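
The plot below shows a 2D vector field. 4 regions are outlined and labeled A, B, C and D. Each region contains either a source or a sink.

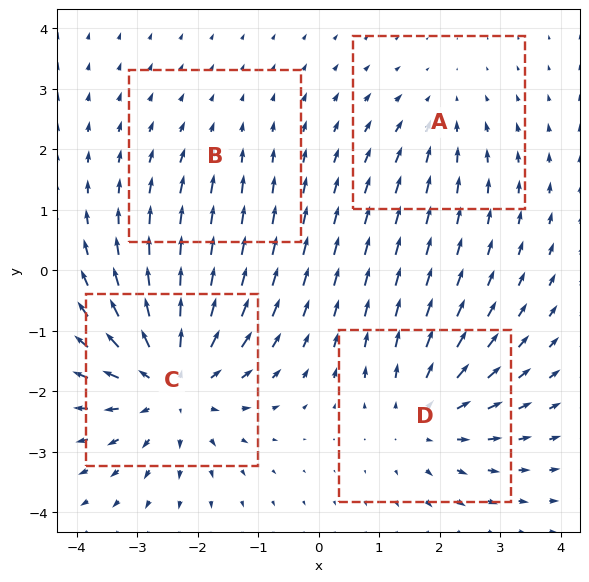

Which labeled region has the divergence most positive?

Divergence at each region's feature centre — A: about -3, B: about -2, C: about +6, D: about +4. Region C is most positive.

C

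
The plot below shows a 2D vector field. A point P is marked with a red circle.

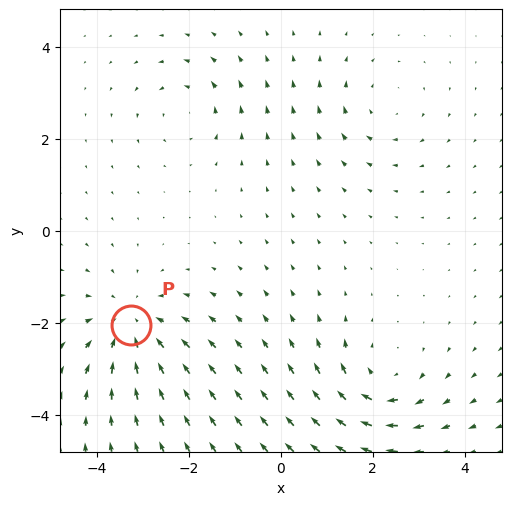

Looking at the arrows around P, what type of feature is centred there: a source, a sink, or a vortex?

At P (-3.3, -2.1) the arrows converge inward. Divergence about -4, curl ≈0 — negative divergence with near-zero curl is a sink.

sink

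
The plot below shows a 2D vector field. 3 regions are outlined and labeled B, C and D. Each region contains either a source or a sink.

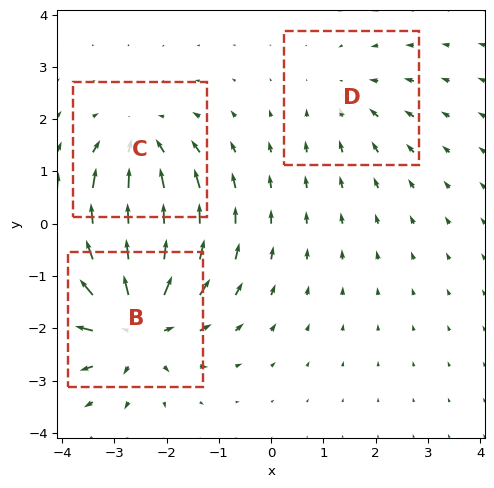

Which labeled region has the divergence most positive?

Divergence at each region's feature centre — B: about +5, C: about -3, D: about -2. Region B is most positive.

B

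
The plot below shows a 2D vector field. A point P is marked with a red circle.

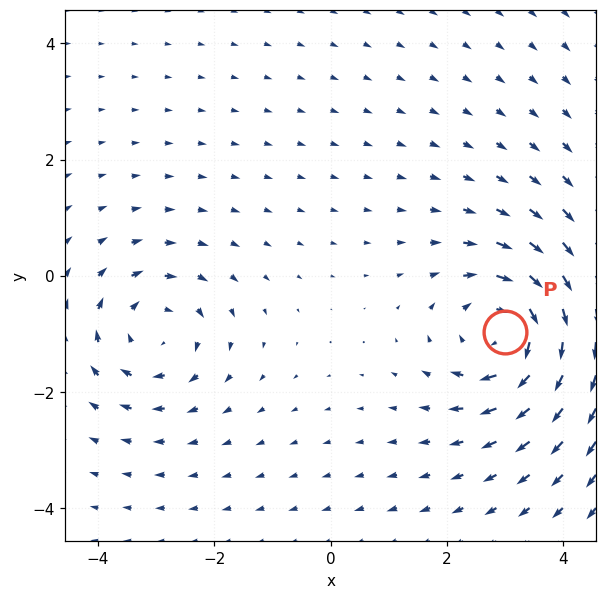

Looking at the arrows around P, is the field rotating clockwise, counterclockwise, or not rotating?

Near P at (3.0, -1.0) the arrows circulate clockwise. The curl (z-component) there is about -5; negative curl means clockwise rotation.

clockwise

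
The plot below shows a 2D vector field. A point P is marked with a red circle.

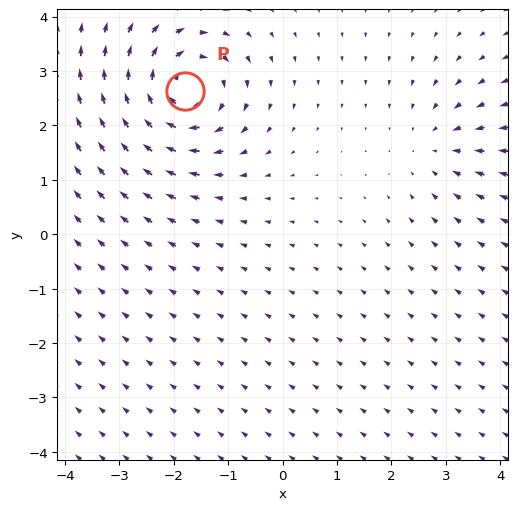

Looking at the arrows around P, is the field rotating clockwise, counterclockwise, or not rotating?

Near P at (-1.8, 2.6) the arrows circulate clockwise. The curl (z-component) there is about -6; negative curl means clockwise rotation.

clockwise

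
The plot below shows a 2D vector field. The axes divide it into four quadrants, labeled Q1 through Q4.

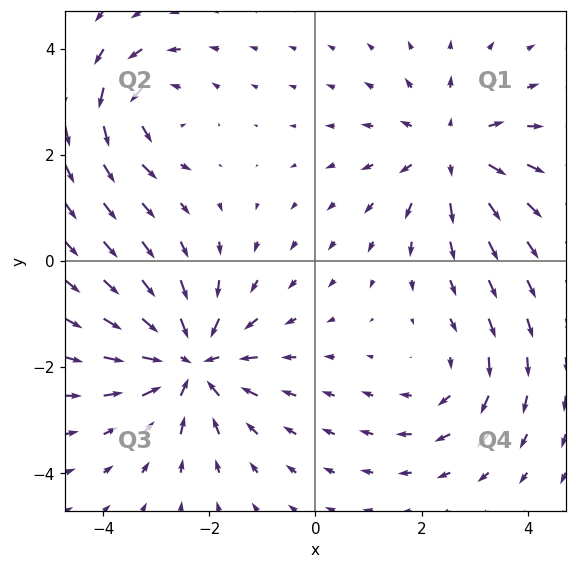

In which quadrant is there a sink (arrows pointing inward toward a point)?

Q3

The sink sits at approximately (-2.3, -1.9), which lies in quadrant Q3. The divergence there is about -5, negative as expected for a sink.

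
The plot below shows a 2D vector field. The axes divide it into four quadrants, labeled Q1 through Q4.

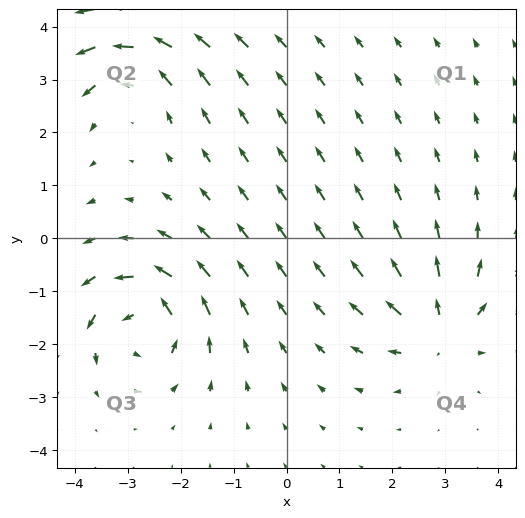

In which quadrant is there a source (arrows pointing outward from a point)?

Q4

The source sits at approximately (2.9, -1.7), which lies in quadrant Q4. The divergence there is about +5, positive as expected for a source.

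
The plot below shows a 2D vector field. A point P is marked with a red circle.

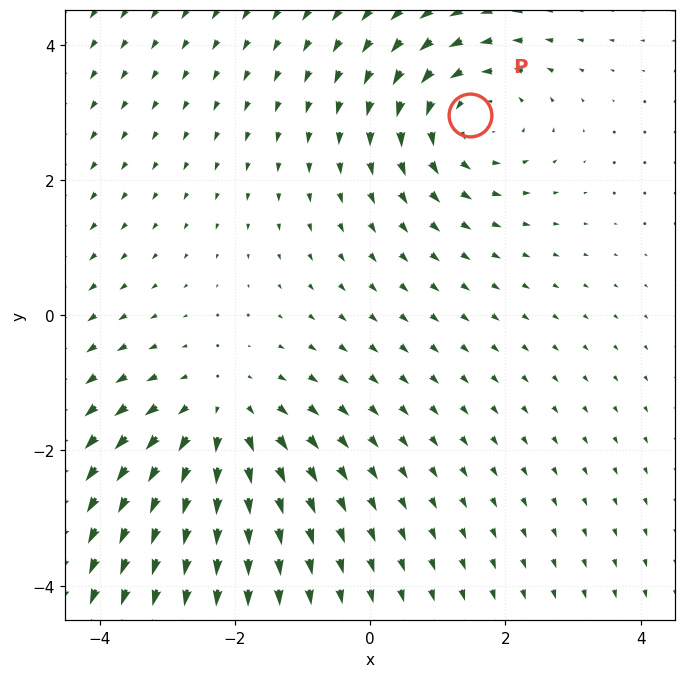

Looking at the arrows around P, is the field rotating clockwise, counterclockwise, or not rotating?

Near P at (1.5, 3.0) the arrows circulate counterclockwise. The curl (z-component) there is about +3; positive curl means counterclockwise rotation.

counterclockwise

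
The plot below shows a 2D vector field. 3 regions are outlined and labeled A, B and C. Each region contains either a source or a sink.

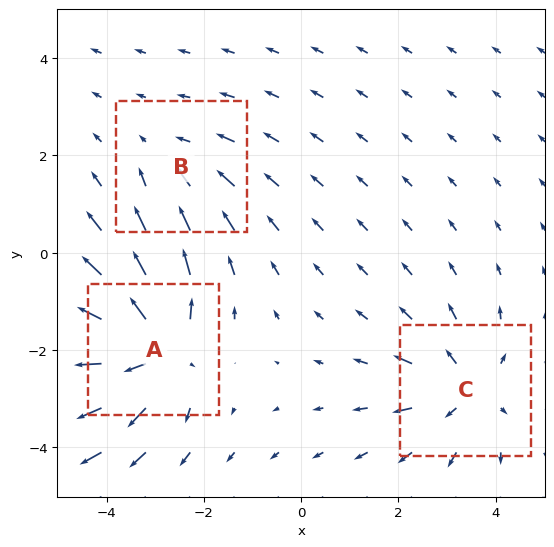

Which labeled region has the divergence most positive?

Divergence at each region's feature centre — A: about +5, B: about -2, C: about +3. Region A is most positive.

A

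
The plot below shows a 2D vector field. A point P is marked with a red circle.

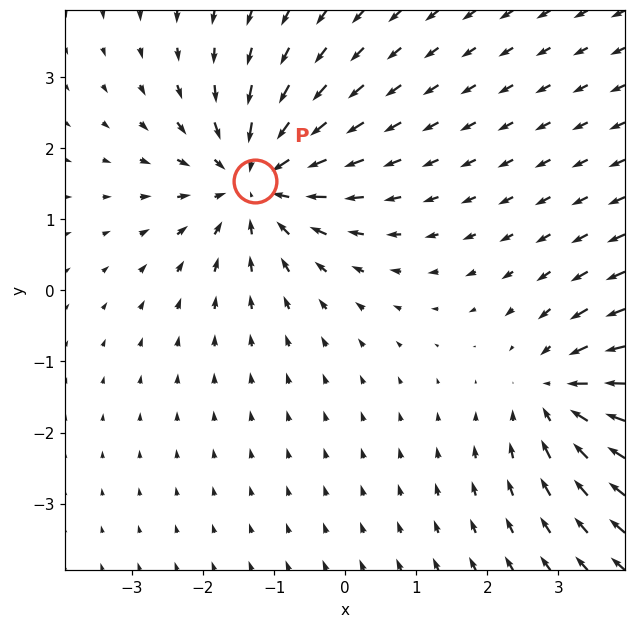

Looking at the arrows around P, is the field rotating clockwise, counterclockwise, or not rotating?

not rotating

Near P at (-1.3, 1.5) the arrows show no circulation. The curl there is ≈0.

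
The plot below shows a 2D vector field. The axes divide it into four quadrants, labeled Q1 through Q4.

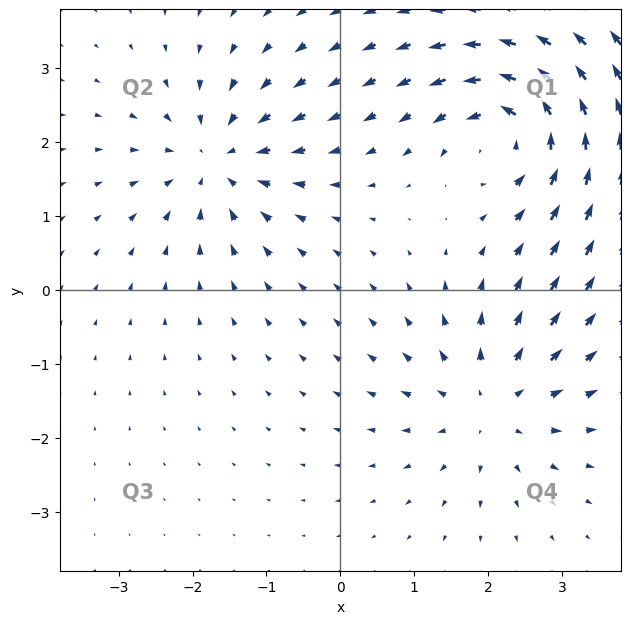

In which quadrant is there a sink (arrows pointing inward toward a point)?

The sink sits at approximately (-1.7, 1.8), which lies in quadrant Q2. The divergence there is about -5, negative as expected for a sink.

Q2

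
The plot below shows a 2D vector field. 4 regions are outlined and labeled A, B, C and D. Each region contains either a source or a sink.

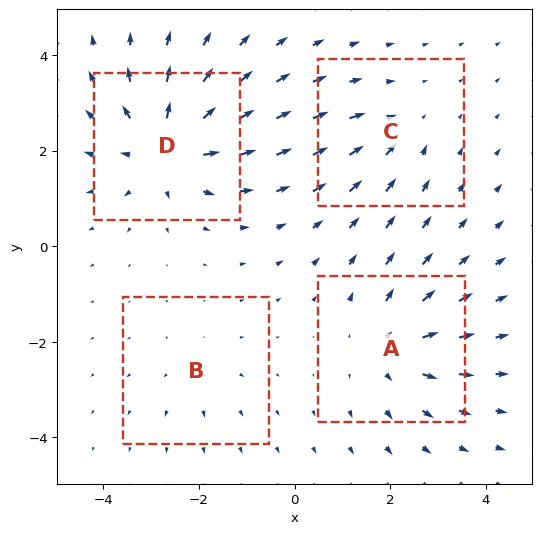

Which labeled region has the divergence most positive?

Divergence at each region's feature centre — A: about +4, B: about +2, C: about -3, D: about +6. Region D is most positive.

D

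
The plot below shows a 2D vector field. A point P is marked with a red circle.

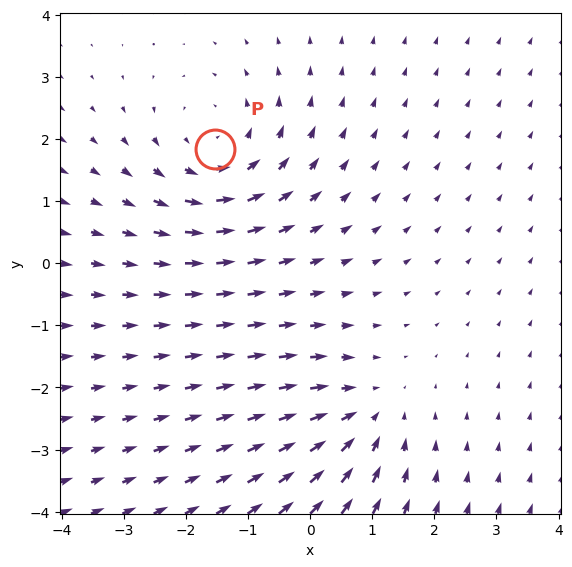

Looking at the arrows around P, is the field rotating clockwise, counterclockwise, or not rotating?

Near P at (-1.5, 1.8) the arrows circulate counterclockwise. The curl (z-component) there is about +3; positive curl means counterclockwise rotation.

counterclockwise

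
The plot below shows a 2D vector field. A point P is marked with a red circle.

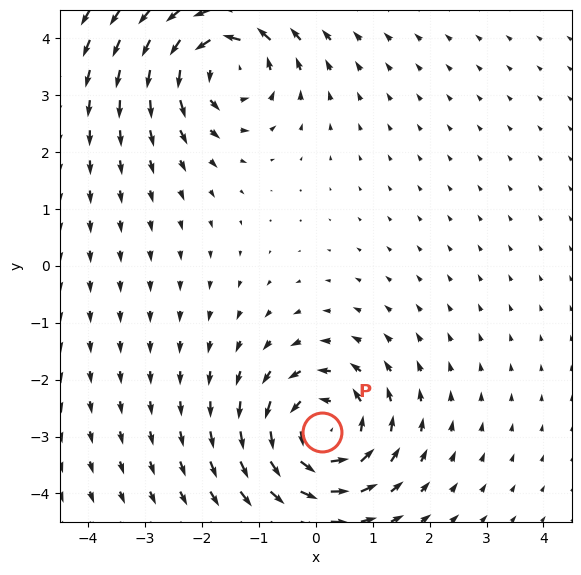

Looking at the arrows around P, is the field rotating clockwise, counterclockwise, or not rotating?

Near P at (0.1, -2.9) the arrows circulate counterclockwise. The curl (z-component) there is about +5; positive curl means counterclockwise rotation.

counterclockwise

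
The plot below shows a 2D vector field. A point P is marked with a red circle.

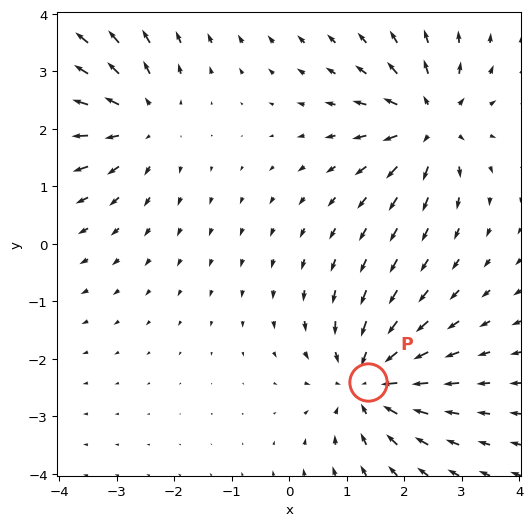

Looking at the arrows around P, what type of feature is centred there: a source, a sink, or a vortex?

At P (1.4, -2.4) the arrows converge inward. Divergence about -4, curl ≈0 — negative divergence with near-zero curl is a sink.

sink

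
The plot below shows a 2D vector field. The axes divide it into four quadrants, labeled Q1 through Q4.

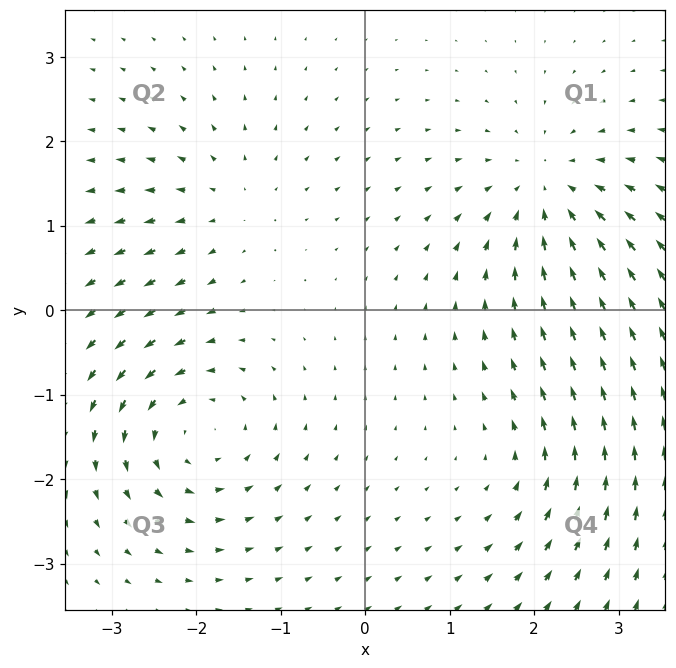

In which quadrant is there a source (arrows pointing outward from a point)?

The source sits at approximately (-1.6, 1.3), which lies in quadrant Q2. The divergence there is about +3, positive as expected for a source.

Q2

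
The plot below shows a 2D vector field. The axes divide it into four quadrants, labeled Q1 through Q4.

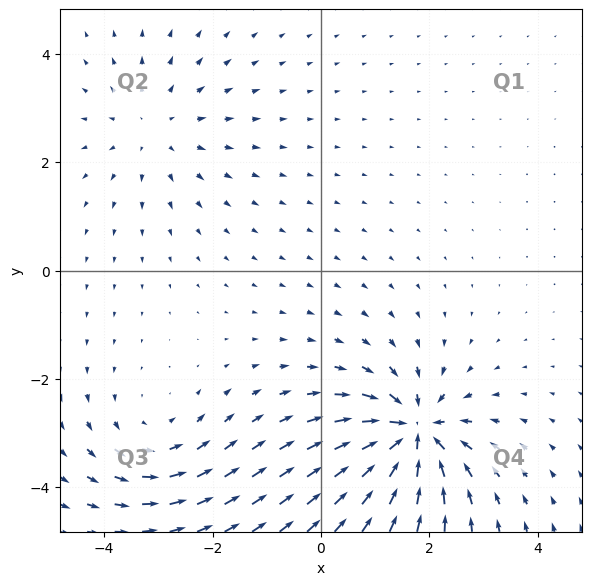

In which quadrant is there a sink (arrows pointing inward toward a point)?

Q4

The sink sits at approximately (1.7, -3.0), which lies in quadrant Q4. The divergence there is about -7, negative as expected for a sink.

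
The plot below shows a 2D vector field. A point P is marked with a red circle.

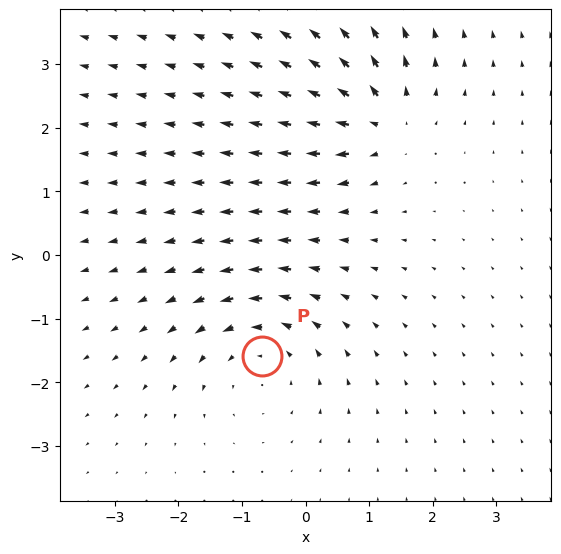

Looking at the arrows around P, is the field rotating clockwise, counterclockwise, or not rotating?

Near P at (-0.7, -1.6) the arrows circulate counterclockwise. The curl (z-component) there is about +3; positive curl means counterclockwise rotation.

counterclockwise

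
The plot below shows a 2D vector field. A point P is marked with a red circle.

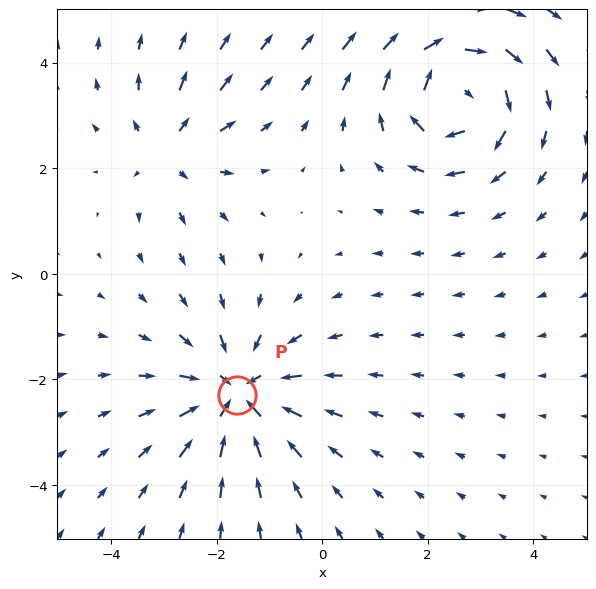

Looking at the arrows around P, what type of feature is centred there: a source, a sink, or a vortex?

At P (-1.6, -2.3) the arrows converge inward. Divergence about -4, curl ≈0 — negative divergence with near-zero curl is a sink.

sink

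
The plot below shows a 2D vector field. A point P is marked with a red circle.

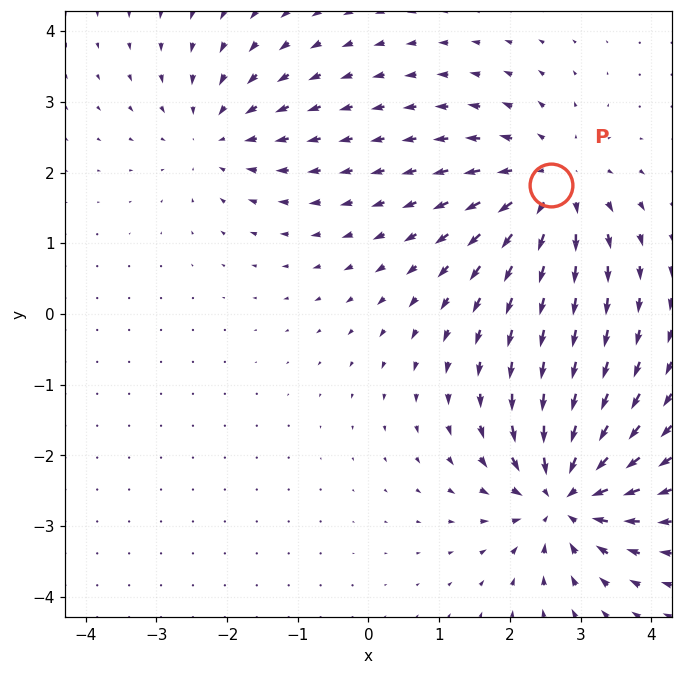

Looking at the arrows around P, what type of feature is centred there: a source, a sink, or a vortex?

At P (2.6, 1.8) the arrows spread outward. Divergence about +4, curl ≈0 — positive divergence with near-zero curl is a source.

source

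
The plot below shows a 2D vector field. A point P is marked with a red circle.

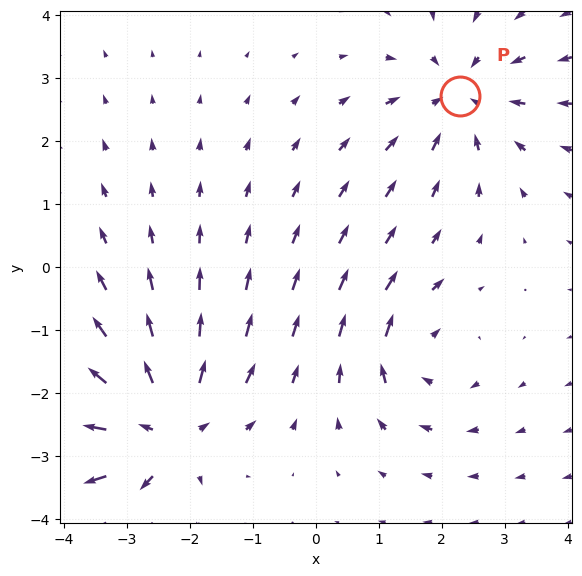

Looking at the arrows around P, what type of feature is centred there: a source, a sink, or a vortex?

sink

At P (2.3, 2.7) the arrows converge inward. Divergence about -3, curl ≈0 — negative divergence with near-zero curl is a sink.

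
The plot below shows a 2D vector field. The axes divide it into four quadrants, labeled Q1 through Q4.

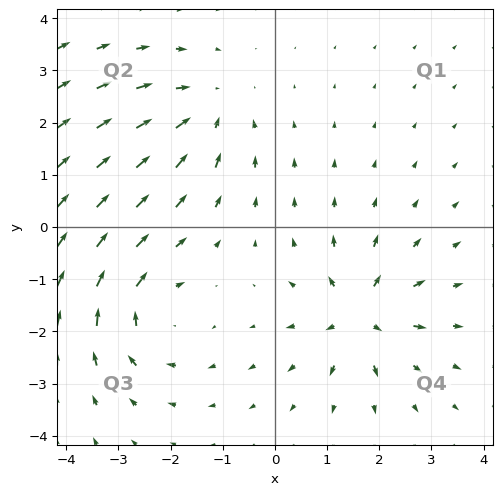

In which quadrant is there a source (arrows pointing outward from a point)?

The source sits at approximately (1.6, -1.7), which lies in quadrant Q4. The divergence there is about +6, positive as expected for a source.

Q4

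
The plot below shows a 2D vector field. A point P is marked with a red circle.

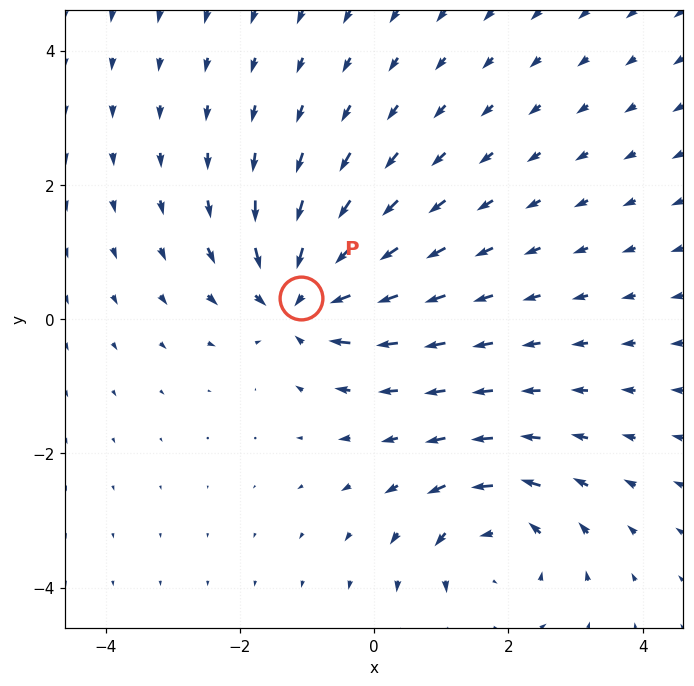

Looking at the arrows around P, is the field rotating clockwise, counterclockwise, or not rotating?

not rotating

Near P at (-1.1, 0.3) the arrows show no circulation. The curl there is ≈0.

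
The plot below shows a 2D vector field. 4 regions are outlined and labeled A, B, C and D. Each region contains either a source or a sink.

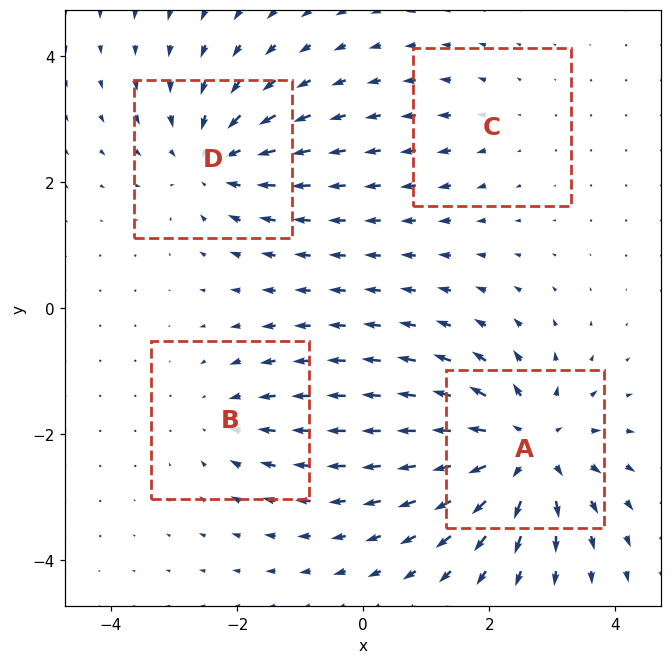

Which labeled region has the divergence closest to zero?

Divergence at each region's feature centre — A: about +7, B: about -3, C: about +2, D: about -5. Region C is closest to zero.

C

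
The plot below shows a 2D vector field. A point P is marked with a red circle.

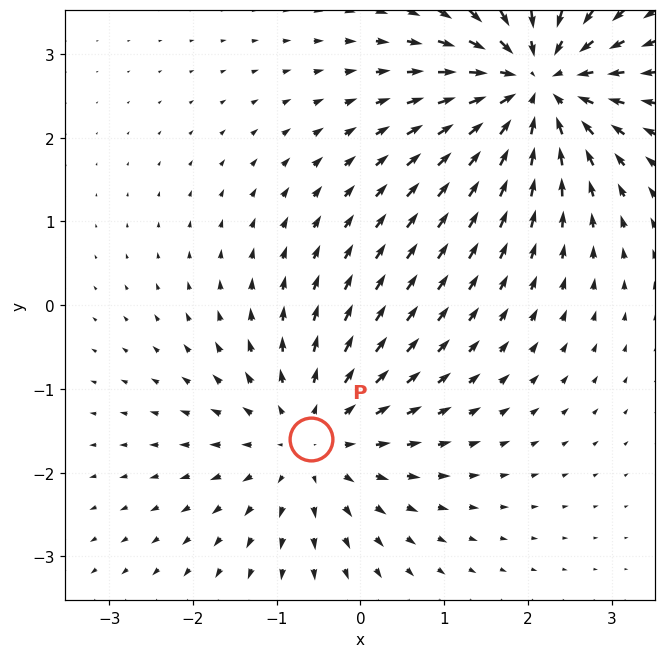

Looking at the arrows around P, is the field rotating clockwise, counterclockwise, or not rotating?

Near P at (-0.6, -1.6) the arrows show no circulation. The curl there is ≈0.

not rotating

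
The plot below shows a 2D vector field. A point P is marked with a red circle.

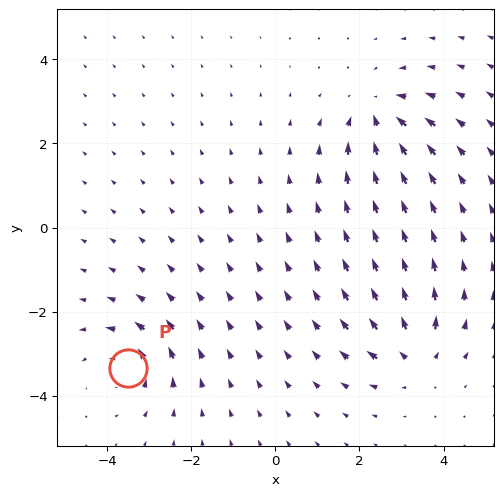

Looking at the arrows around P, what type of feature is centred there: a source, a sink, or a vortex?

At P (-3.5, -3.3) the arrows circulate counterclockwise. Divergence ≈0, curl about +5 — near-zero divergence with nonzero curl is a vortex.

vortex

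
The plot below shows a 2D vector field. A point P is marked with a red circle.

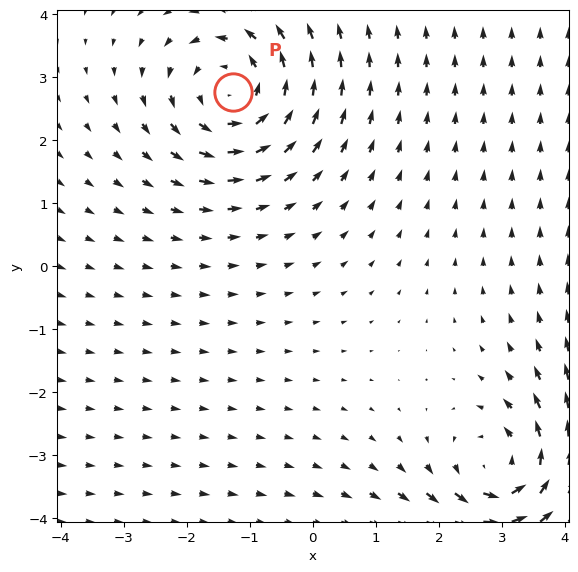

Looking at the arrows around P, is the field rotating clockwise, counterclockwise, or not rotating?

counterclockwise

Near P at (-1.3, 2.8) the arrows circulate counterclockwise. The curl (z-component) there is about +4; positive curl means counterclockwise rotation.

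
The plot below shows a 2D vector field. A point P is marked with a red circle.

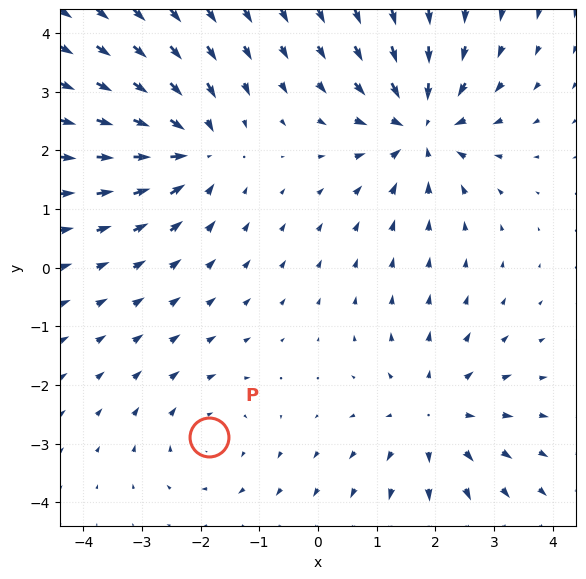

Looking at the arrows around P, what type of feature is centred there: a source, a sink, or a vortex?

vortex

At P (-1.9, -2.9) the arrows circulate clockwise. Divergence ≈0, curl about -3 — near-zero divergence with nonzero curl is a vortex.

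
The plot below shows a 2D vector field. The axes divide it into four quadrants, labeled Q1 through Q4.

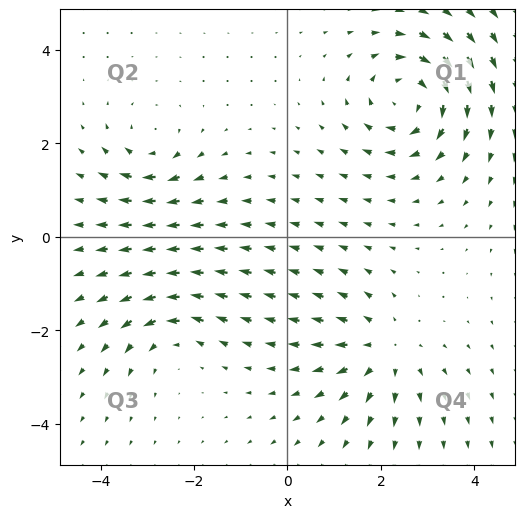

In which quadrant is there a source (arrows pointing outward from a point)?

The source sits at approximately (2.1, -2.4), which lies in quadrant Q4. The divergence there is about +4, positive as expected for a source.

Q4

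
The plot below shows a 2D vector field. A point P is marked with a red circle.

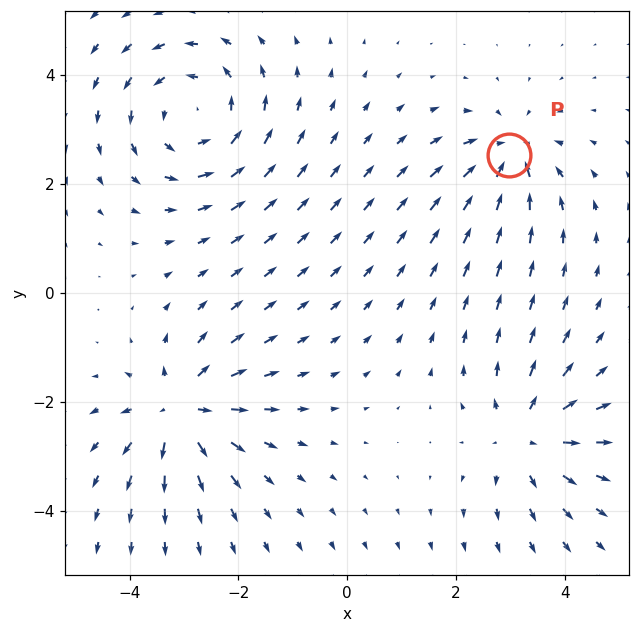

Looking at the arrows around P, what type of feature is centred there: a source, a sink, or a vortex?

At P (3.0, 2.5) the arrows converge inward. Divergence about -4, curl ≈0 — negative divergence with near-zero curl is a sink.

sink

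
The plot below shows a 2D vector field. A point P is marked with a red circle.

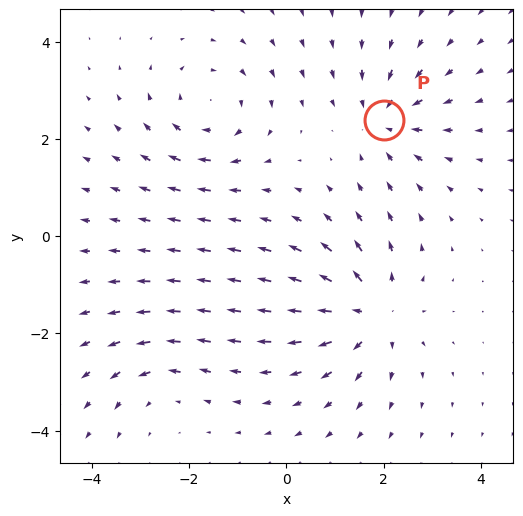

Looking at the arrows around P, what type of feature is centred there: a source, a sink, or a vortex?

sink

At P (2.0, 2.4) the arrows converge inward. Divergence about -4, curl ≈0 — negative divergence with near-zero curl is a sink.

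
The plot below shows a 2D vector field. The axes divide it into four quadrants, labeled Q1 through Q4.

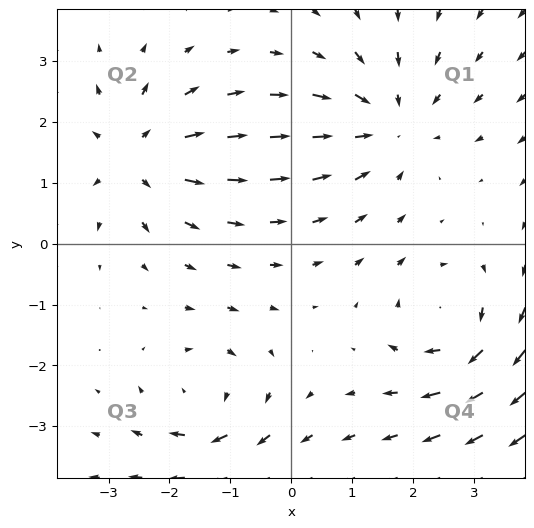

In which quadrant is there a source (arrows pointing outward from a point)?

The source sits at approximately (-2.6, 1.4), which lies in quadrant Q2. The divergence there is about +3, positive as expected for a source.

Q2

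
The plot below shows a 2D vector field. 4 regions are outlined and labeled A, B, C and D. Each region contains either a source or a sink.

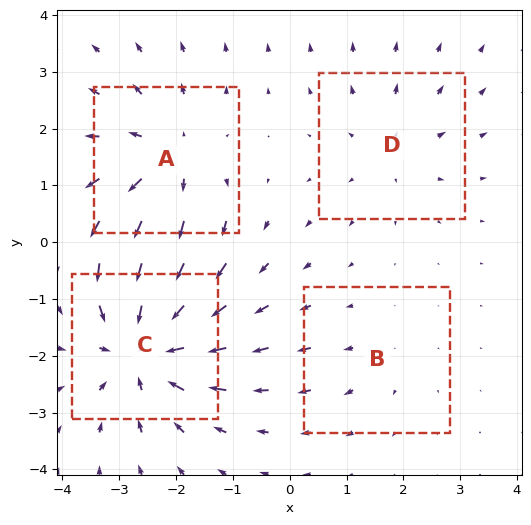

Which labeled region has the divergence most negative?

Divergence at each region's feature centre — A: about +5, B: about +2, C: about -7, D: about +3. Region C is most negative.

C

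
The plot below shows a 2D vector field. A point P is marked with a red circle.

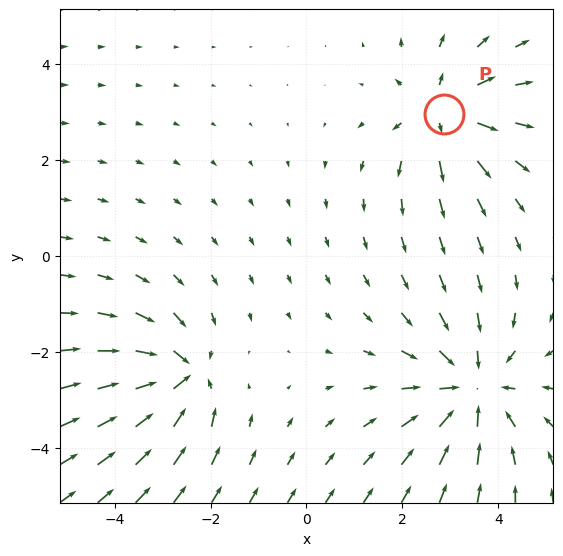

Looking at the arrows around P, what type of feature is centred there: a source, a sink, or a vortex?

At P (2.9, 3.0) the arrows spread outward. Divergence about +4, curl ≈0 — positive divergence with near-zero curl is a source.

source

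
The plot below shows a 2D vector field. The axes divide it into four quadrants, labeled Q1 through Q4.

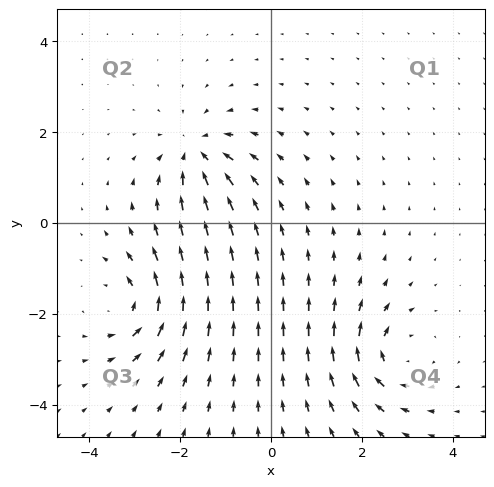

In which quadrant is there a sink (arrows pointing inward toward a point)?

Q2

The sink sits at approximately (-1.6, 1.5), which lies in quadrant Q2. The divergence there is about -6, negative as expected for a sink.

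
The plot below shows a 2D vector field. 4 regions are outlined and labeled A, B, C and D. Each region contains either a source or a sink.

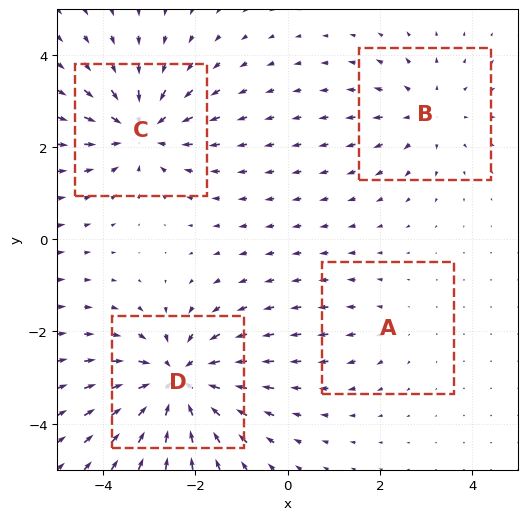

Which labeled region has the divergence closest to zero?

A

Divergence at each region's feature centre — A: about +2, B: about +3, C: about -5, D: about -6. Region A is closest to zero.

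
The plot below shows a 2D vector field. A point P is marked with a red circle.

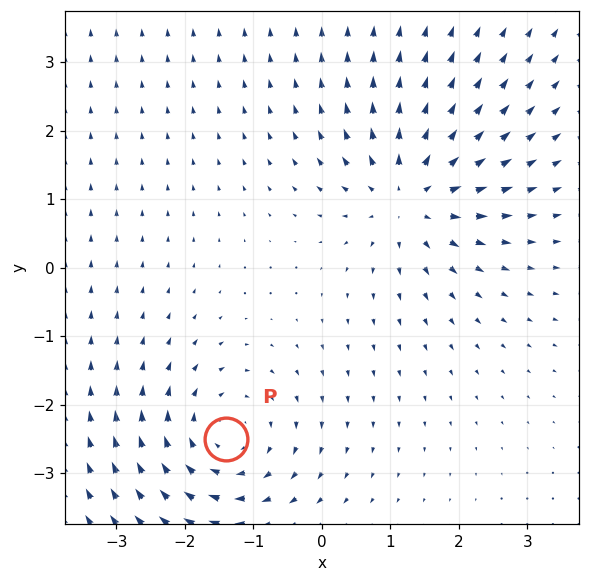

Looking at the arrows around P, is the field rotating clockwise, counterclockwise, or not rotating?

clockwise

Near P at (-1.4, -2.5) the arrows circulate clockwise. The curl (z-component) there is about -4; negative curl means clockwise rotation.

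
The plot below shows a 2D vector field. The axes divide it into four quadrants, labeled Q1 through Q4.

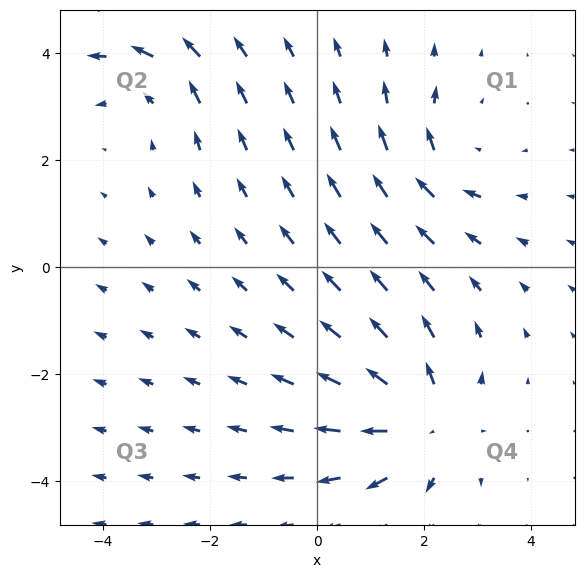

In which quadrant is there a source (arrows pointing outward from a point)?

Q4

The source sits at approximately (2.0, -2.9), which lies in quadrant Q4. The divergence there is about +5, positive as expected for a source.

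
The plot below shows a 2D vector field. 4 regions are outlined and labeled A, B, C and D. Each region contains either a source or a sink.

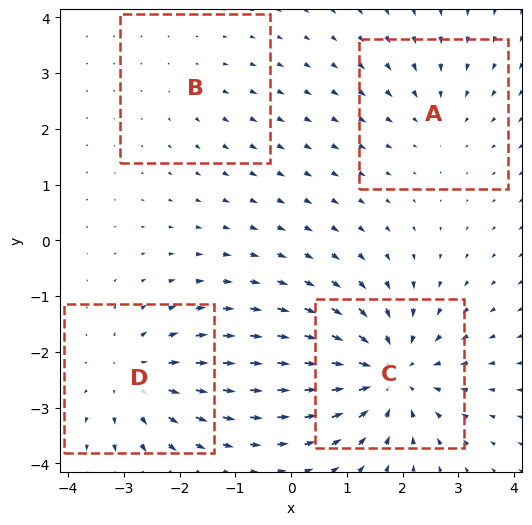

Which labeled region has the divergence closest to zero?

B

Divergence at each region's feature centre — A: about -3, B: about +2, C: about -6, D: about +4. Region B is closest to zero.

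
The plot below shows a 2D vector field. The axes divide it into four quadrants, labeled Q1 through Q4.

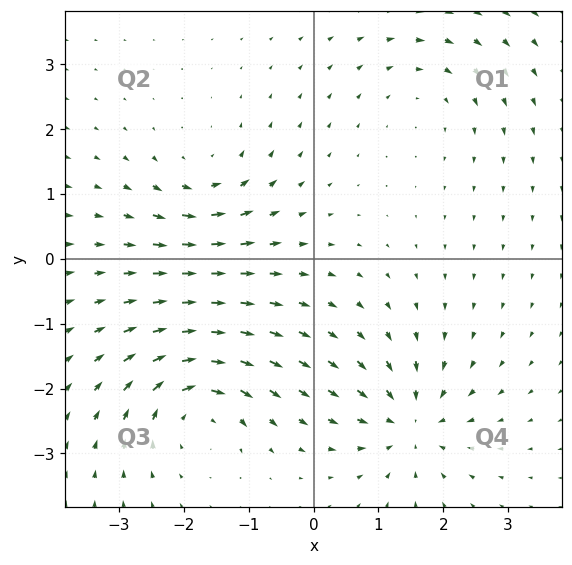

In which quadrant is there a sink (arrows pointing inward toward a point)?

Q4

The sink sits at approximately (1.5, -2.5), which lies in quadrant Q4. The divergence there is about -6, negative as expected for a sink.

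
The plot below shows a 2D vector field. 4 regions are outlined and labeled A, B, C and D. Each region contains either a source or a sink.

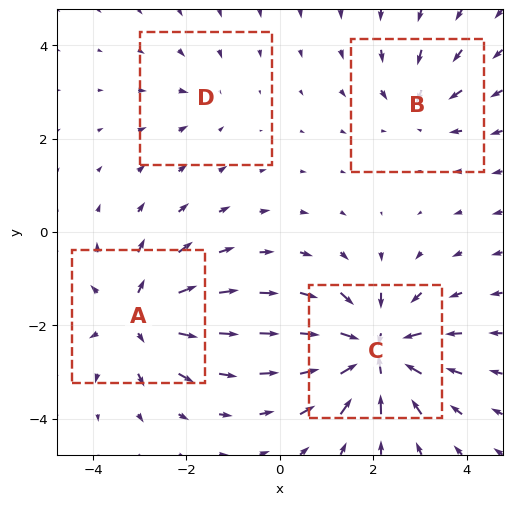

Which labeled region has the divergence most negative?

Divergence at each region's feature centre — A: about +6, B: about -4, C: about -8, D: about -2. Region C is most negative.

C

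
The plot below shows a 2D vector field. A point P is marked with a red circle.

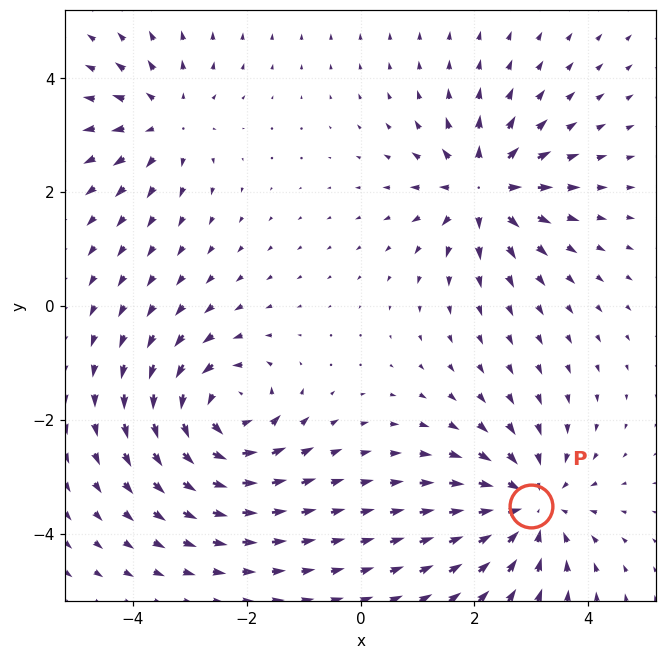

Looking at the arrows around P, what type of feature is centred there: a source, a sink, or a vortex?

At P (3.0, -3.5) the arrows converge inward. Divergence about -4, curl ≈0 — negative divergence with near-zero curl is a sink.

sink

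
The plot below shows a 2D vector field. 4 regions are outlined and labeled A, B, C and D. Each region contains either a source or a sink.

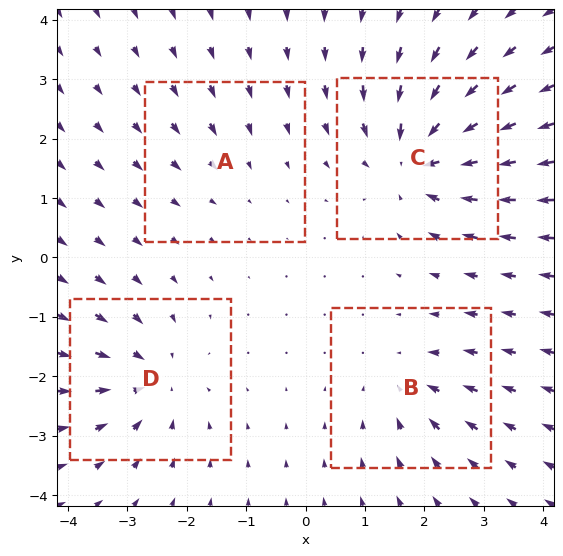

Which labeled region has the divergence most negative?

C

Divergence at each region's feature centre — A: about -2, B: about -4, C: about -7, D: about -5. Region C is most negative.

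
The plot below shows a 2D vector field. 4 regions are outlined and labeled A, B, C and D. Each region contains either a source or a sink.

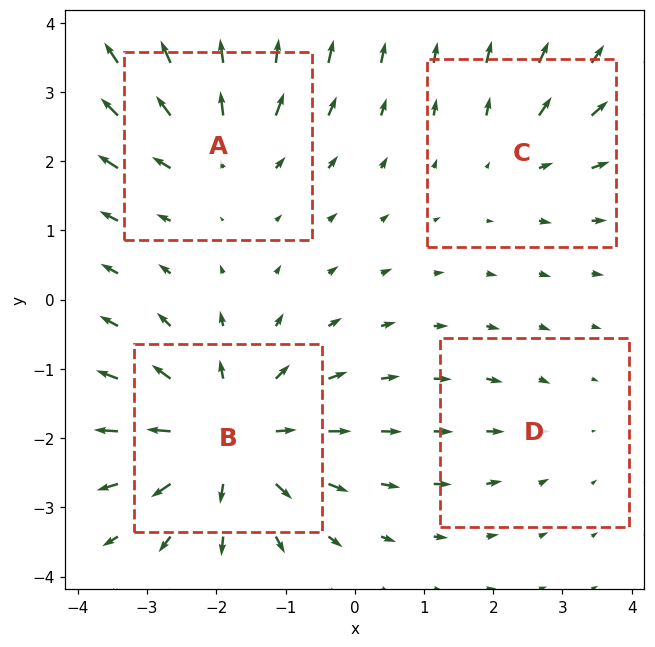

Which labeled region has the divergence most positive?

B

Divergence at each region's feature centre — A: about +4, B: about +6, C: about +3, D: about -2. Region B is most positive.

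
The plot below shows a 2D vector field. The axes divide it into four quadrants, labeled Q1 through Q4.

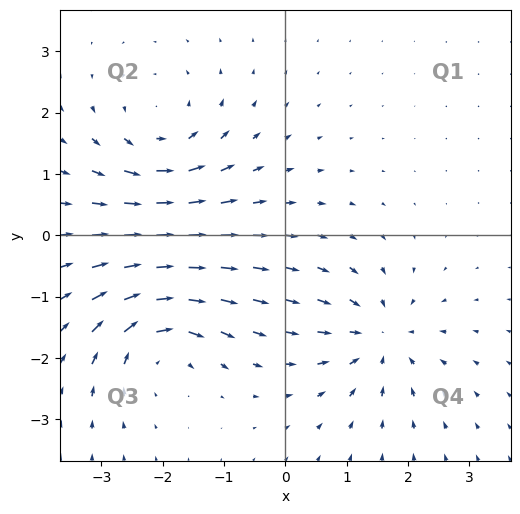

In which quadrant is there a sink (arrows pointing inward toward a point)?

The sink sits at approximately (1.5, -1.7), which lies in quadrant Q4. The divergence there is about -5, negative as expected for a sink.

Q4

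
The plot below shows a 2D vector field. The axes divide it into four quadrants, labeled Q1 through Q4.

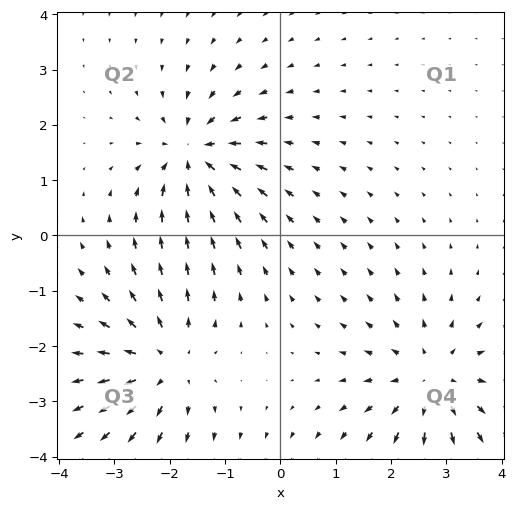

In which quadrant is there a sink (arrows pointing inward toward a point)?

Q2

The sink sits at approximately (-1.6, 1.5), which lies in quadrant Q2. The divergence there is about -5, negative as expected for a sink.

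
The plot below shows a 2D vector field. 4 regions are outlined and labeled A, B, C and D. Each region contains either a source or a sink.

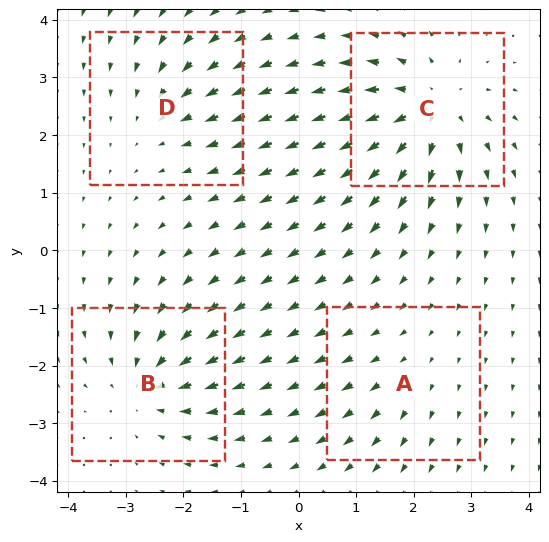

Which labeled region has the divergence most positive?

C

Divergence at each region's feature centre — A: about +2, B: about -5, C: about +7, D: about -3. Region C is most positive.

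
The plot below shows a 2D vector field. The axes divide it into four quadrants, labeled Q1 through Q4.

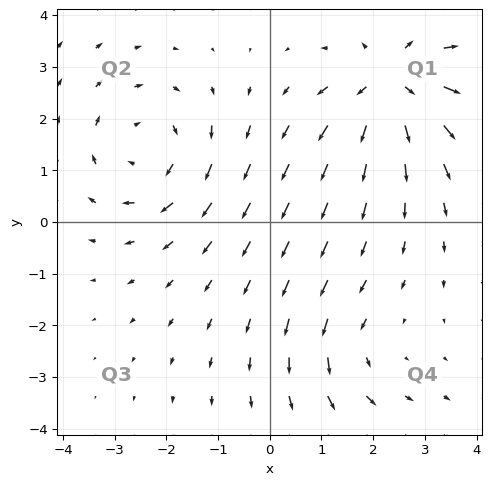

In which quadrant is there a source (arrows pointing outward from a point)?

Q1

The source sits at approximately (2.4, 2.7), which lies in quadrant Q1. The divergence there is about +5, positive as expected for a source.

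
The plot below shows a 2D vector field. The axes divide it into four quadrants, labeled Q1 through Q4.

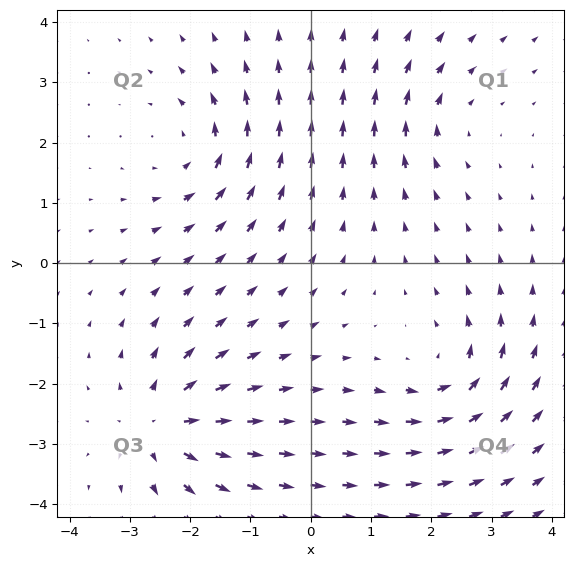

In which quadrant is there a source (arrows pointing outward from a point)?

The source sits at approximately (-2.5, -2.7), which lies in quadrant Q3. The divergence there is about +5, positive as expected for a source.

Q3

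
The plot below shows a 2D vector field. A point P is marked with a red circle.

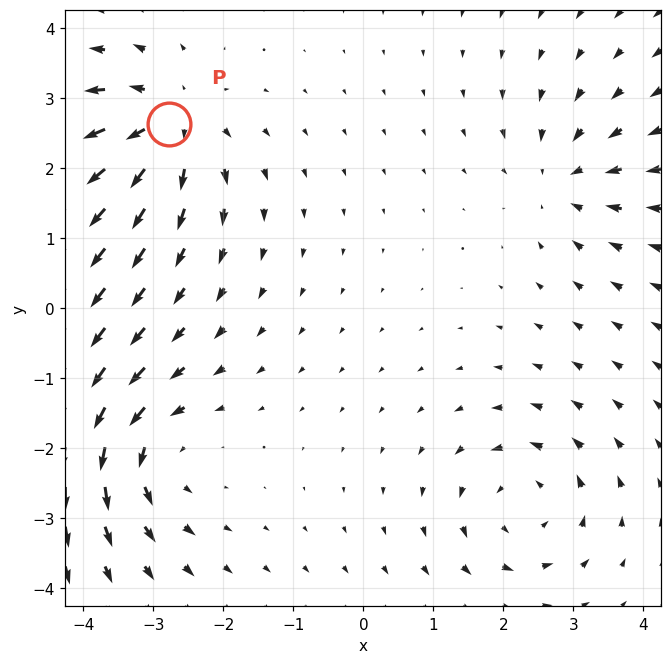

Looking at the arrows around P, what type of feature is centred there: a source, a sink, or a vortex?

source

At P (-2.8, 2.6) the arrows spread outward. Divergence about +7, curl ≈0 — positive divergence with near-zero curl is a source.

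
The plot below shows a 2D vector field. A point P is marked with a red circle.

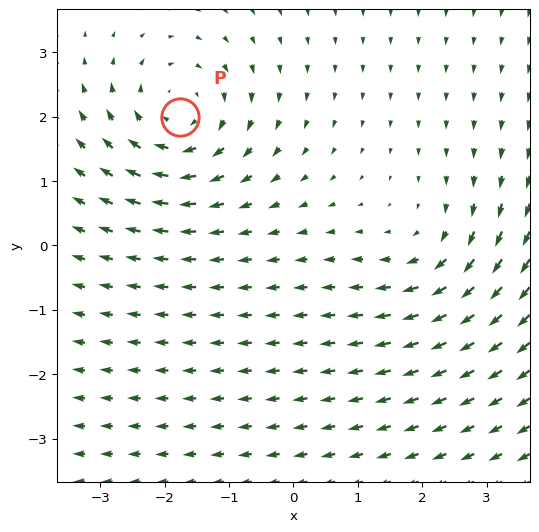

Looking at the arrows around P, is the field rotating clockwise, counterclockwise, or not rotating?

Near P at (-1.8, 2.0) the arrows circulate clockwise. The curl (z-component) there is about -4; negative curl means clockwise rotation.

clockwise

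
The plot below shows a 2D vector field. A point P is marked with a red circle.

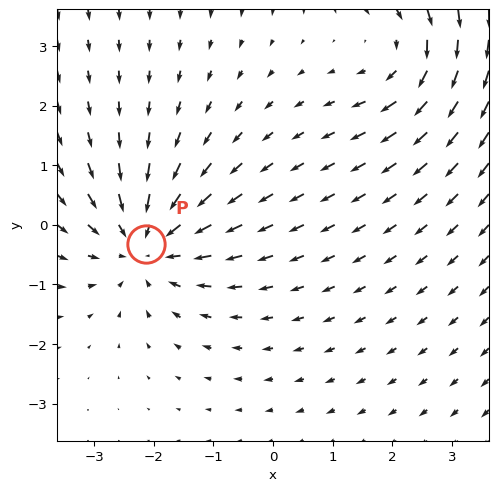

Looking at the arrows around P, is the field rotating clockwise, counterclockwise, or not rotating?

not rotating

Near P at (-2.1, -0.3) the arrows show no circulation. The curl there is ≈0.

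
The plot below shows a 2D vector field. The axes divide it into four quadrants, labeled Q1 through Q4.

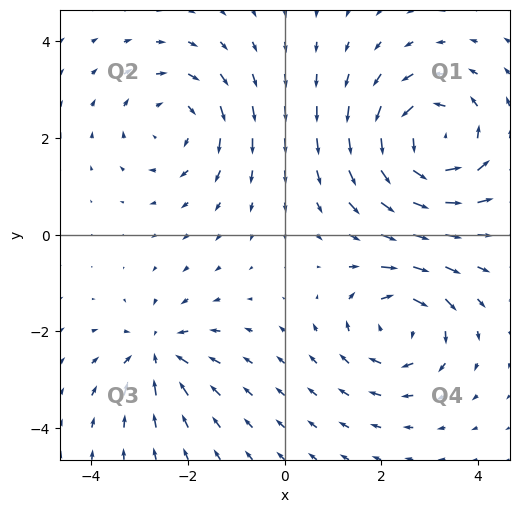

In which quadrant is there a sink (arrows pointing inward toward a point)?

Q3

The sink sits at approximately (-2.6, -2.4), which lies in quadrant Q3. The divergence there is about -4, negative as expected for a sink.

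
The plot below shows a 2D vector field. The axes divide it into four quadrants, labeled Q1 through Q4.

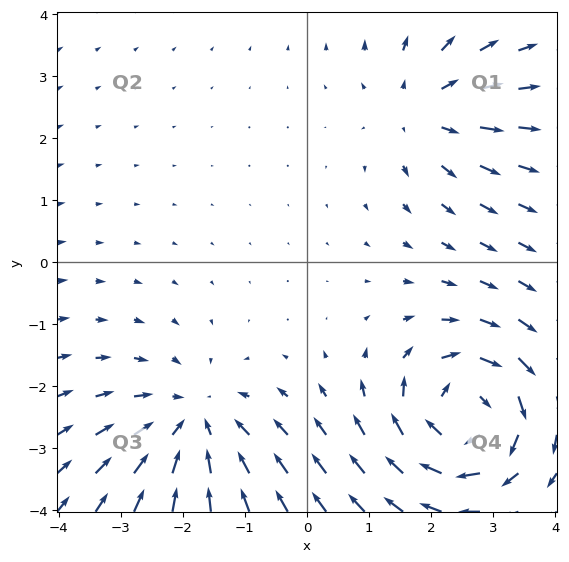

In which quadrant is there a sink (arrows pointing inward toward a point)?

Q3

The sink sits at approximately (-1.8, -2.6), which lies in quadrant Q3. The divergence there is about -4, negative as expected for a sink.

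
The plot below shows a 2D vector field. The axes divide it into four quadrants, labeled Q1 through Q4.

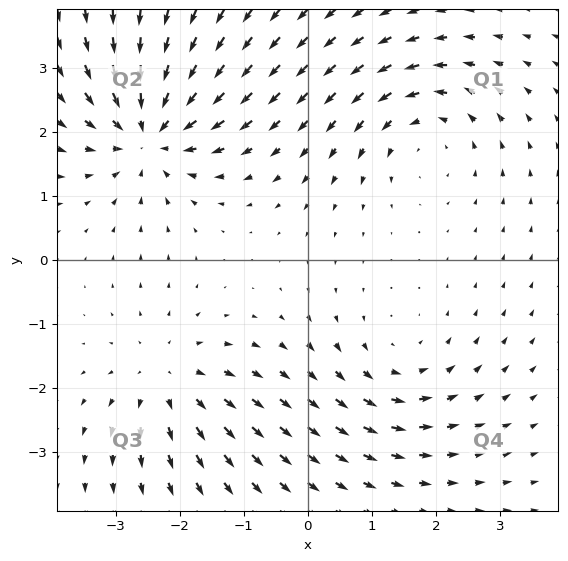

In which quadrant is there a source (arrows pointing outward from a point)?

Q3

The source sits at approximately (-2.2, -1.8), which lies in quadrant Q3. The divergence there is about +4, positive as expected for a source.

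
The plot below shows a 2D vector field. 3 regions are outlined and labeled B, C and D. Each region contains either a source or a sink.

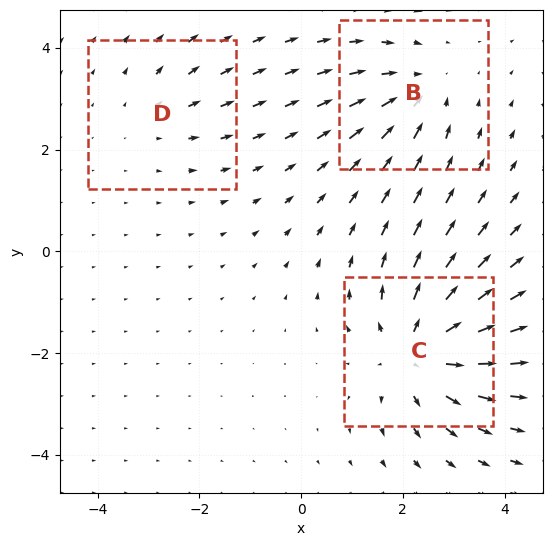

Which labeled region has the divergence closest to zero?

D

Divergence at each region's feature centre — B: about -3, C: about +5, D: about +2. Region D is closest to zero.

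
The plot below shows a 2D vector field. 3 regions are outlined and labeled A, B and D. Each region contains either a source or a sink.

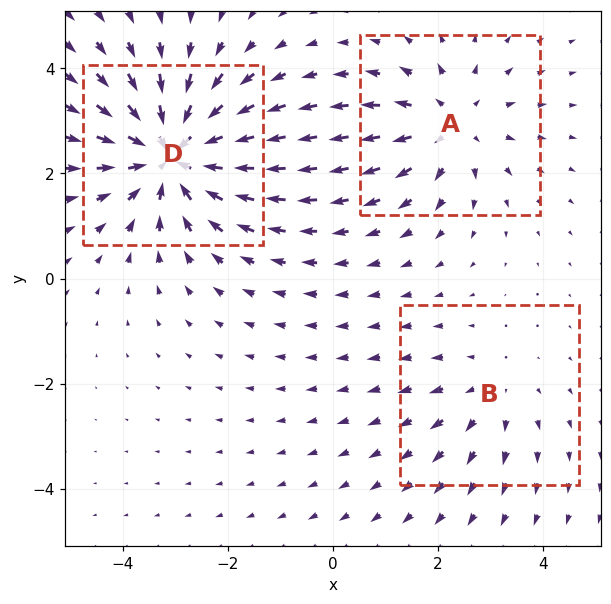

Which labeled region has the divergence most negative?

D

Divergence at each region's feature centre — A: about +3, B: about +2, D: about -4. Region D is most negative.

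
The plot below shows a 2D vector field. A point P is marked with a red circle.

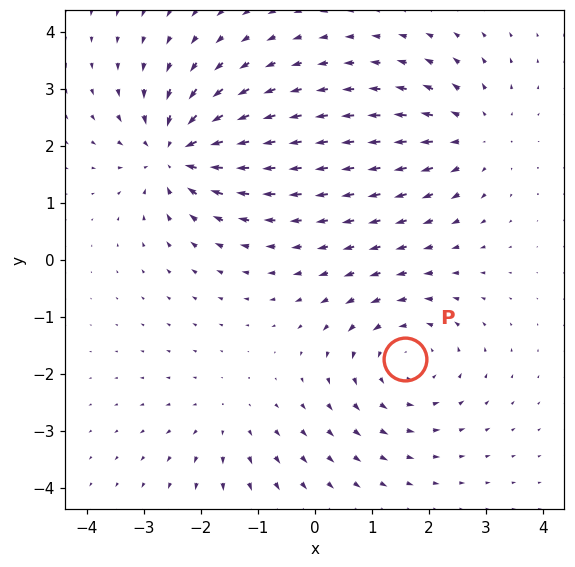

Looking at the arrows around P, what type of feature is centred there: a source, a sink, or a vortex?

At P (1.6, -1.7) the arrows circulate counterclockwise. Divergence ≈0, curl about +4 — near-zero divergence with nonzero curl is a vortex.

vortex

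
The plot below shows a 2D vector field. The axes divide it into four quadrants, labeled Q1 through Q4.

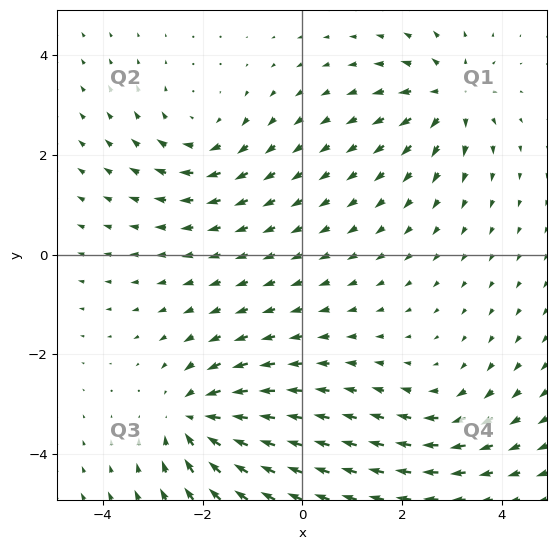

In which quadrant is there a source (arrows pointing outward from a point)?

Q1

The source sits at approximately (3.0, 3.2), which lies in quadrant Q1. The divergence there is about +5, positive as expected for a source.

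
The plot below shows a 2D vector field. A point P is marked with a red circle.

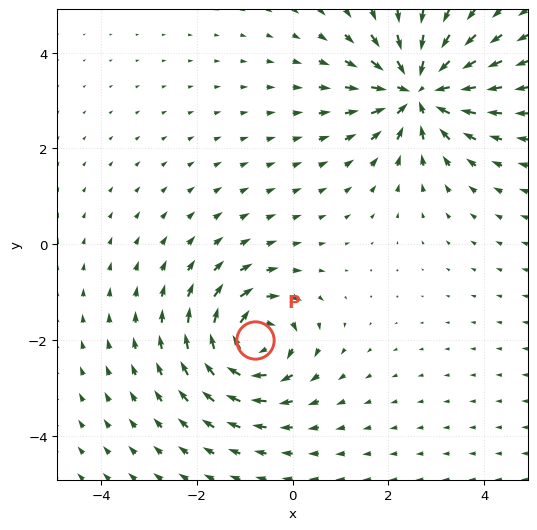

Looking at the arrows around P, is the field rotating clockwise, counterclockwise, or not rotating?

Near P at (-0.8, -2.0) the arrows circulate clockwise. The curl (z-component) there is about -4; negative curl means clockwise rotation.

clockwise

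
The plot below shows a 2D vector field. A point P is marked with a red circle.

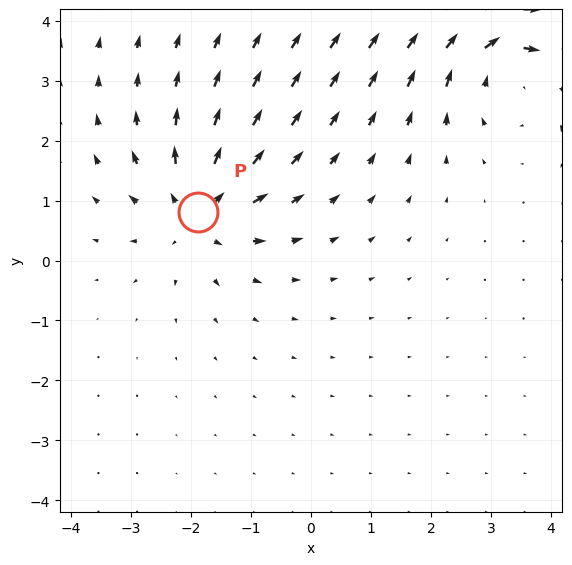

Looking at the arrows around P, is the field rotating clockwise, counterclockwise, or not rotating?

not rotating

Near P at (-1.9, 0.8) the arrows show no circulation. The curl there is ≈0.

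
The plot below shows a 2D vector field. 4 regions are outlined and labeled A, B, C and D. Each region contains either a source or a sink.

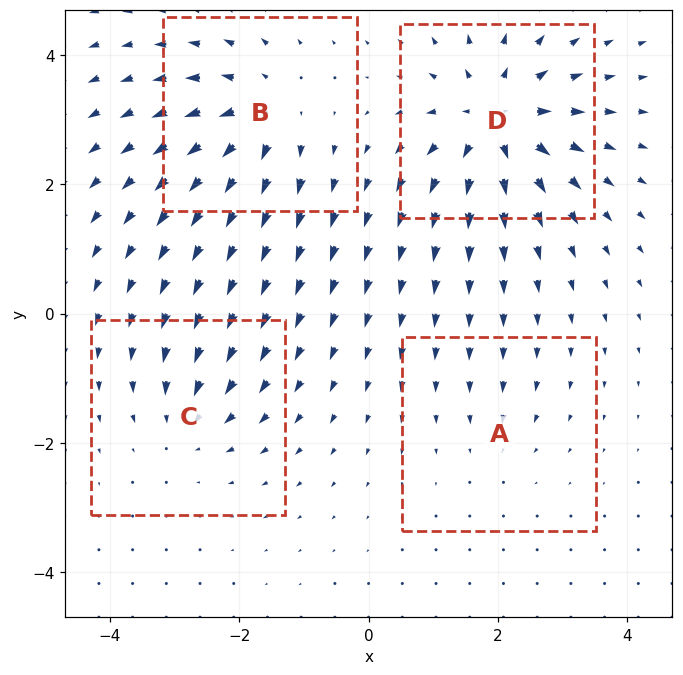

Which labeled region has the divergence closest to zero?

A

Divergence at each region's feature centre — A: about -2, B: about +6, C: about -4, D: about +8. Region A is closest to zero.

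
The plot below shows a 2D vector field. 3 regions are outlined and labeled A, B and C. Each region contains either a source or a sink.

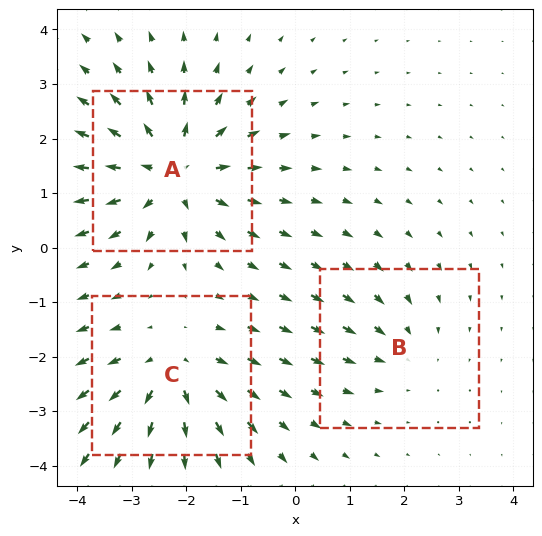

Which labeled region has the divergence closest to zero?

Divergence at each region's feature centre — A: about +5, B: about -2, C: about +3. Region B is closest to zero.

B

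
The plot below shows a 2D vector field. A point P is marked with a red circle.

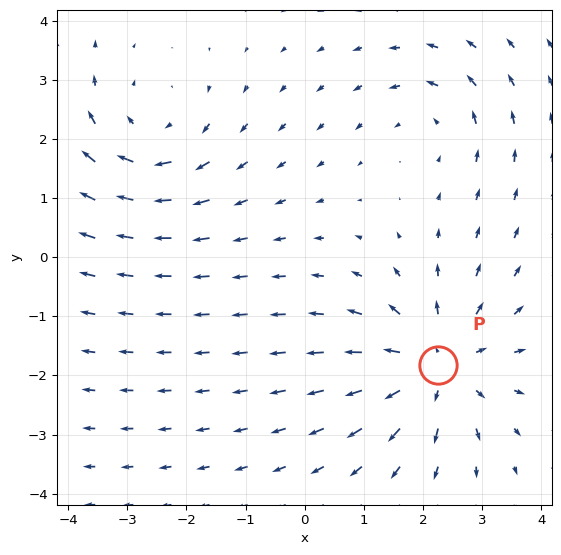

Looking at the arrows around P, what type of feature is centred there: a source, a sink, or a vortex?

At P (2.2, -1.8) the arrows spread outward. Divergence about +5, curl ≈0 — positive divergence with near-zero curl is a source.

source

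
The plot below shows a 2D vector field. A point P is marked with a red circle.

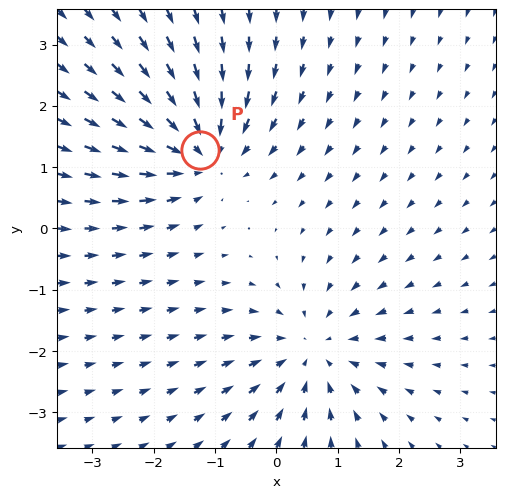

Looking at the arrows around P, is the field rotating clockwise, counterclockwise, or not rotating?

Near P at (-1.2, 1.3) the arrows show no circulation. The curl there is ≈0.

not rotating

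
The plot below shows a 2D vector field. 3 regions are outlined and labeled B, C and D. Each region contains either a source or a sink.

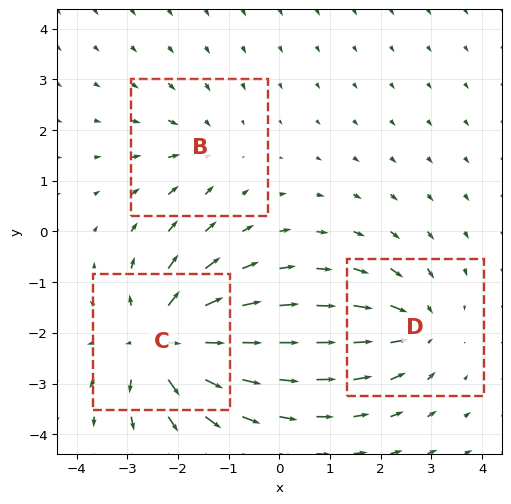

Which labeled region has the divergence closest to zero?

Divergence at each region's feature centre — B: about -2, C: about +5, D: about -3. Region B is closest to zero.

B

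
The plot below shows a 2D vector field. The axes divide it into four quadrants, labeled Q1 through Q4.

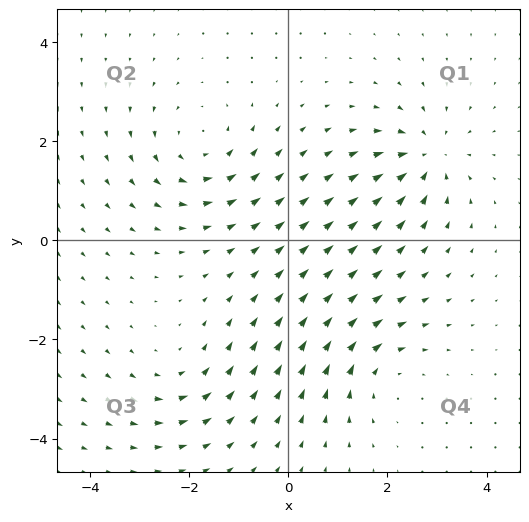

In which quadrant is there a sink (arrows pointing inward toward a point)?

The sink sits at approximately (2.8, 1.7), which lies in quadrant Q1. The divergence there is about -5, negative as expected for a sink.

Q1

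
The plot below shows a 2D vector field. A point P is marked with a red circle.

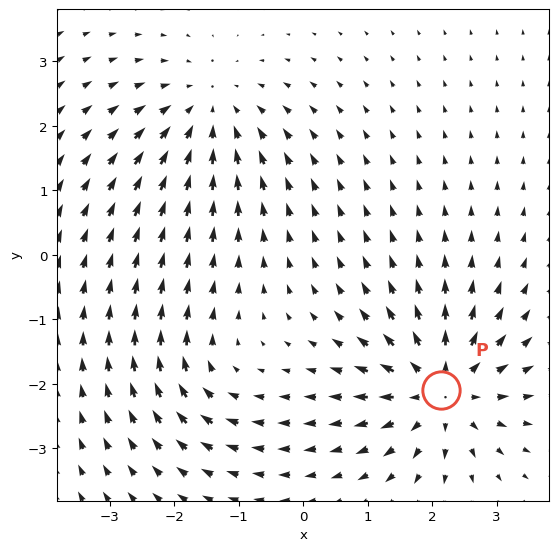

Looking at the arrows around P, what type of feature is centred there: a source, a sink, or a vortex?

source

At P (2.1, -2.1) the arrows spread outward. Divergence about +6, curl ≈0 — positive divergence with near-zero curl is a source.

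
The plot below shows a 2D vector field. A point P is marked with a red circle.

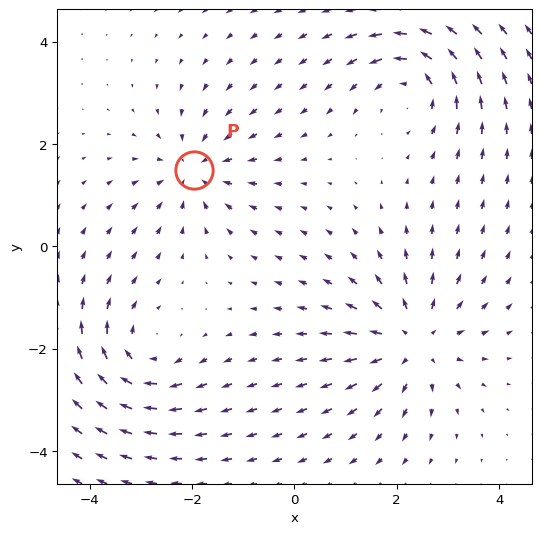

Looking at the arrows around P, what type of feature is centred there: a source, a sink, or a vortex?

sink

At P (-2.0, 1.5) the arrows converge inward. Divergence about -4, curl ≈0 — negative divergence with near-zero curl is a sink.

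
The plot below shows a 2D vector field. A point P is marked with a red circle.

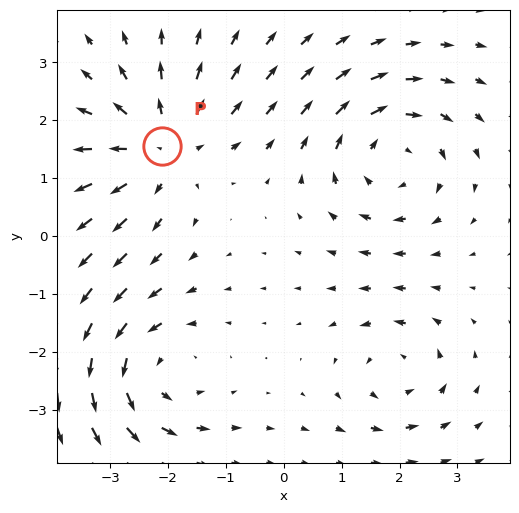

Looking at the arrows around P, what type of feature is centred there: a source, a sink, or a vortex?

source

At P (-2.1, 1.6) the arrows spread outward. Divergence about +4, curl ≈0 — positive divergence with near-zero curl is a source.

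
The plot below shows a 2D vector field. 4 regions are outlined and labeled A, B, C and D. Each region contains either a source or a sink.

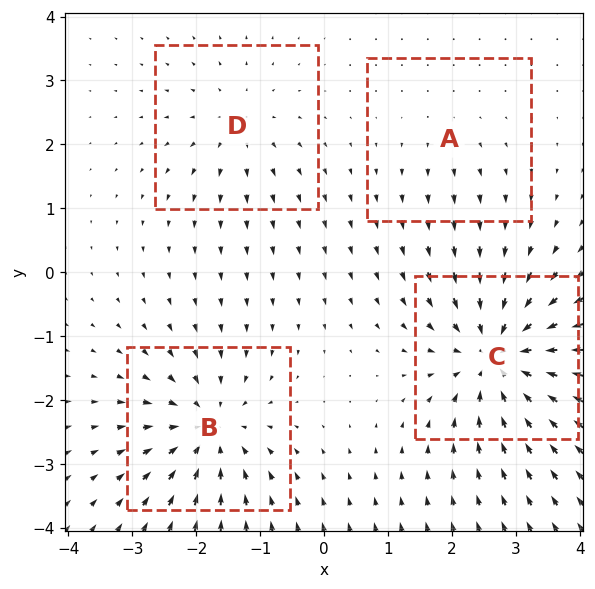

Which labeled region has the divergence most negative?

C

Divergence at each region's feature centre — A: about +2, B: about -6, C: about -8, D: about +4. Region C is most negative.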